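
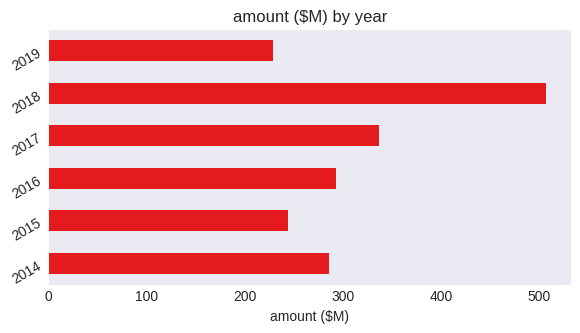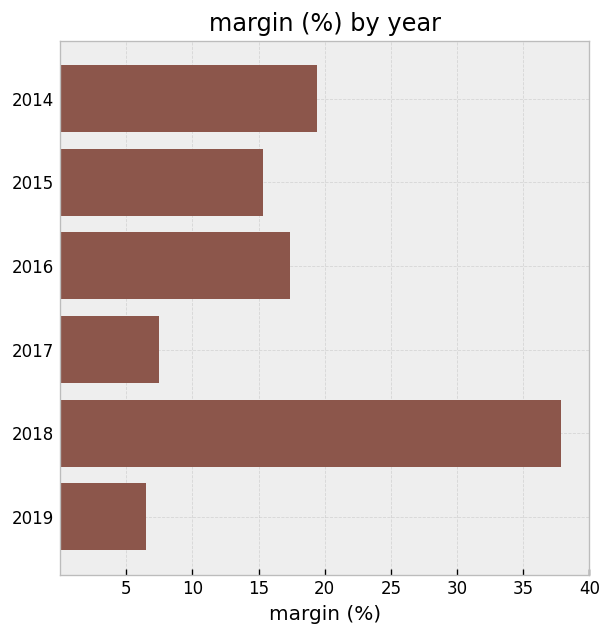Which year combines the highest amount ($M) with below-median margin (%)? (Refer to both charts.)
2017

Chart 2 median margin (%) ≈ 15; below-median years: 2015, 2017, 2019. Among those, 2017 has the highest amount ($M) (≈ 350).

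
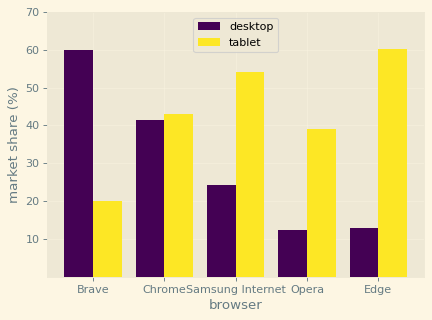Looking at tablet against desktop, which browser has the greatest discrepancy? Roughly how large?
Edge, ≈ 50 %

Edge: tablet ≈ 60, desktop ≈ 10 → gap ≈ 50. Next-largest (Brave) is only ≈ 40.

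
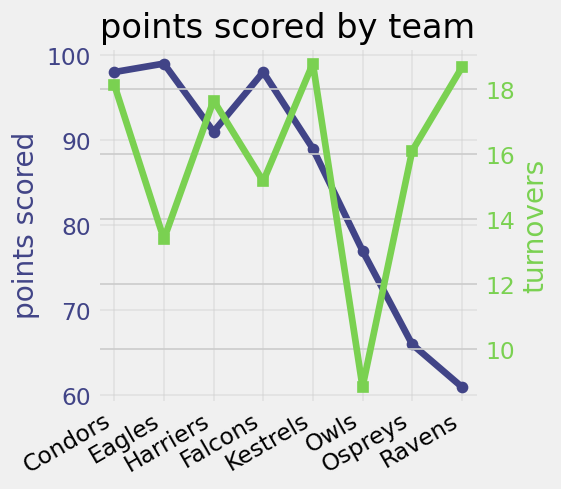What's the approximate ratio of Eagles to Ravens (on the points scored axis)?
Eagles ≈ 100, Ravens ≈ 60; 100/60 ≈ 1.67.

≈ 1.67×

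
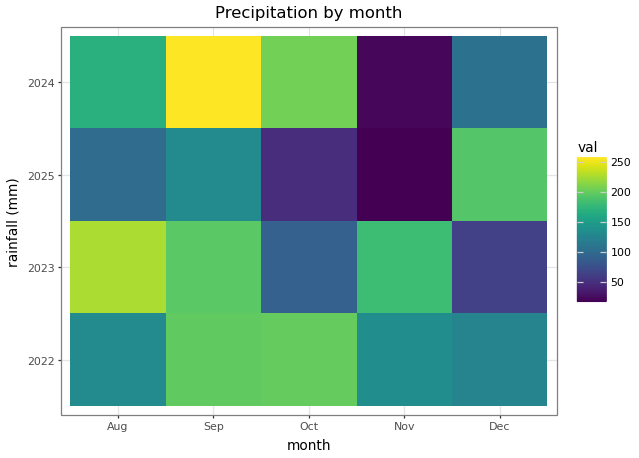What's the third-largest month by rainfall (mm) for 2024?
Top 4 for 2024: Sep ≈ 250, Oct ≈ 200, Aug ≈ 175, Dec ≈ 100.

Aug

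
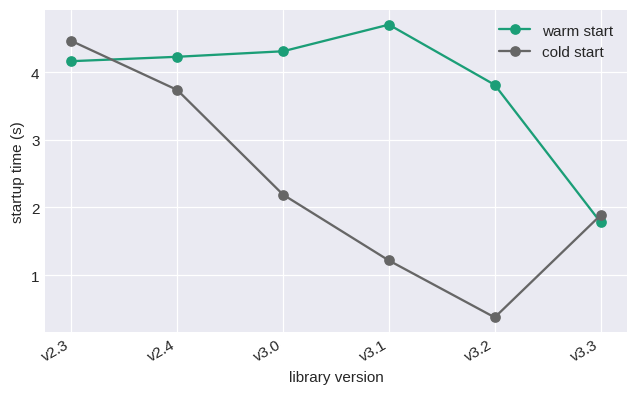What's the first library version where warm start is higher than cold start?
v2.3: warm start ≈ 4.0 vs cold start ≈ 4.5 (not yet); v2.4: warm start ≈ 4.0 vs cold start ≈ 3.5 (first crossover).

v2.4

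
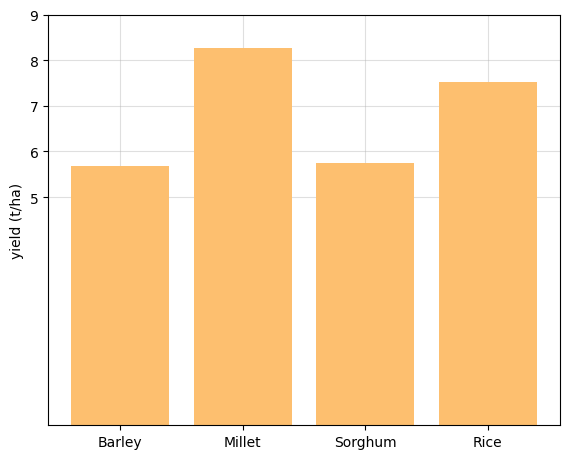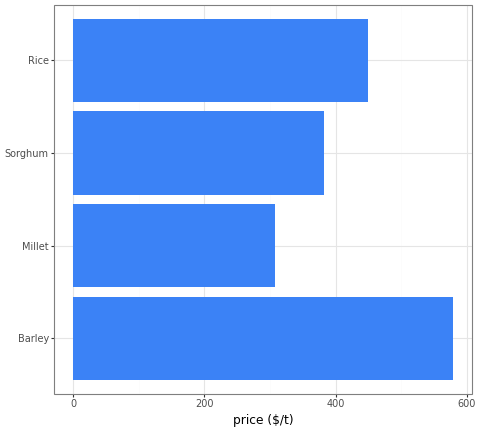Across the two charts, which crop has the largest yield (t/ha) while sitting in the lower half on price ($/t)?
Chart 2 median price ($/t) ≈ 400; below-median crops: Millet, Sorghum. Among those, Millet has the highest yield (t/ha) (≈ 8).

Millet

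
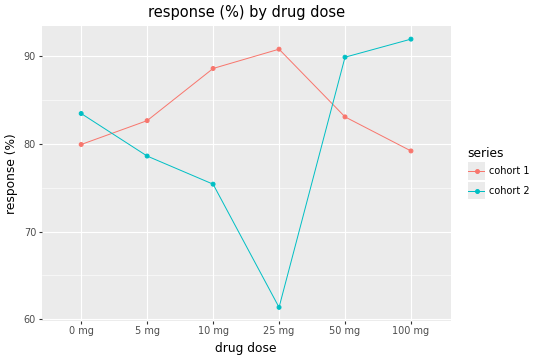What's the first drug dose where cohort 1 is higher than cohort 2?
0 mg: cohort 1 ≈ 80 vs cohort 2 ≈ 85 (not yet); 5 mg: cohort 1 ≈ 85 vs cohort 2 ≈ 80 (first crossover).

5 mg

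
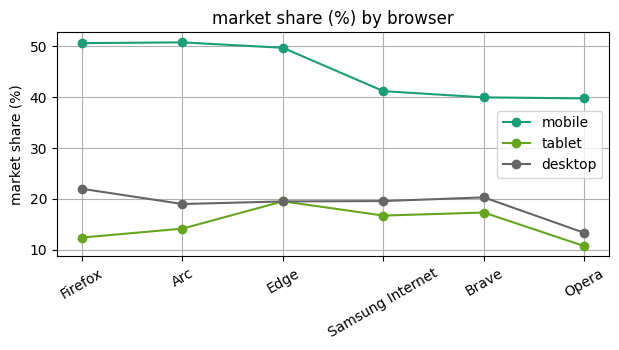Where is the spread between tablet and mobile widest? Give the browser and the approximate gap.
Firefox, ≈ 40 %

Firefox: tablet ≈ 10, mobile ≈ 50 → gap ≈ 40. Next-largest (Arc) is only ≈ 35.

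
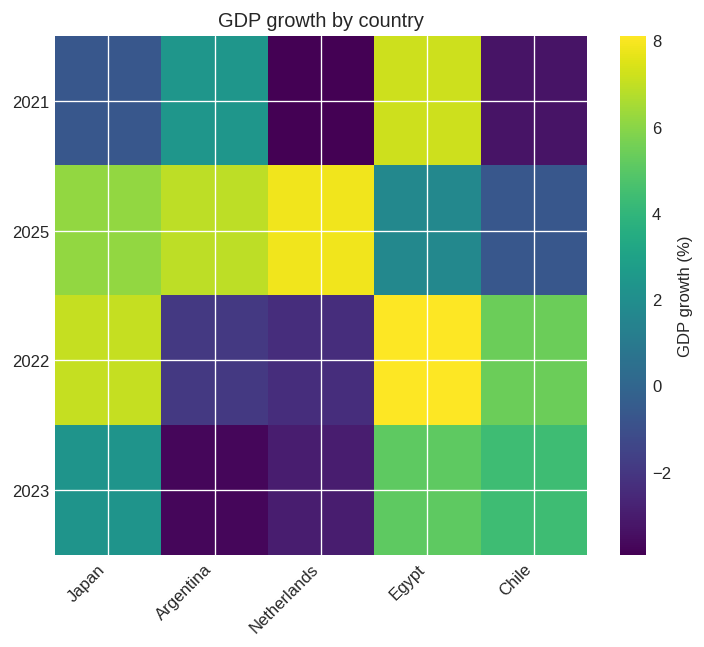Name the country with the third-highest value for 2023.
Top 4 for 2023: Egypt ≈ 6, Chile ≈ 4, Japan ≈ 2, Netherlands ≈ -2.

Japan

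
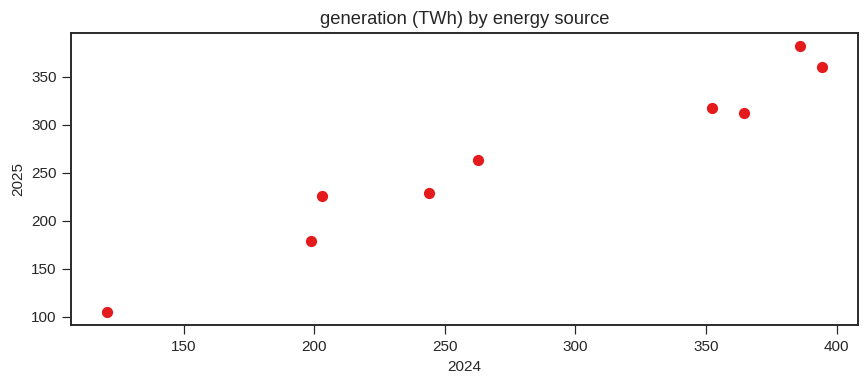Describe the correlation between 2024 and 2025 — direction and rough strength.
positive, strong

Points are positively correlated; strong (|r| ≈ 1.0).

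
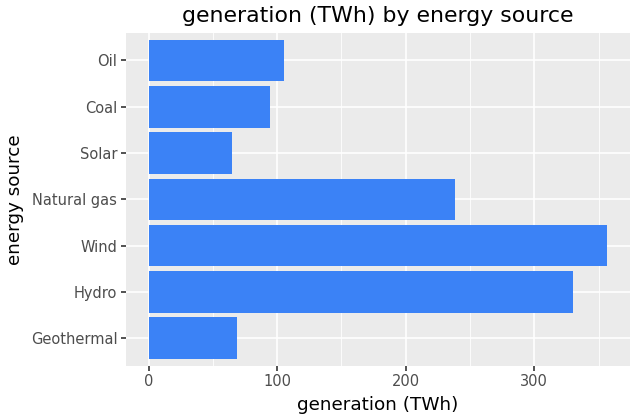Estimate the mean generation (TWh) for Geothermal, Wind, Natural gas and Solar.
(50 + 350 + 250 + 50) / 4 ≈ 175.

≈ 175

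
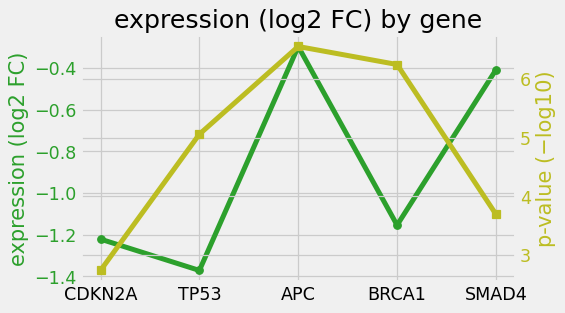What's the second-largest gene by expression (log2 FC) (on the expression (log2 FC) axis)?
Top 3 (on the expression (log2 FC) axis): APC ≈ -0.3, SMAD4 ≈ -0.4, BRCA1 ≈ -1.2.

SMAD4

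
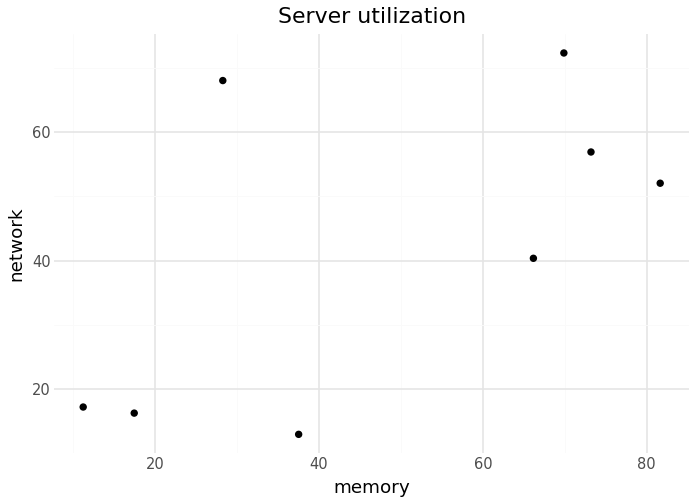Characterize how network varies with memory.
positive, moderate

Points are positively correlated; moderate (|r| ≈ 0.6).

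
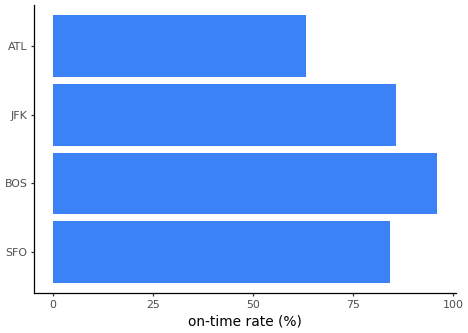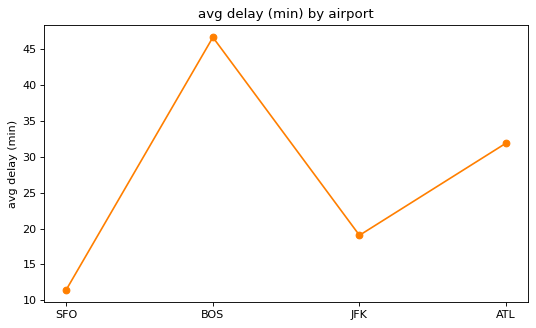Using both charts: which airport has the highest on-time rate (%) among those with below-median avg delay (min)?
Chart 2 median avg delay (min) ≈ 25; below-median airports: SFO, JFK. Among those, JFK has the highest on-time rate (%) (≈ 90).

JFK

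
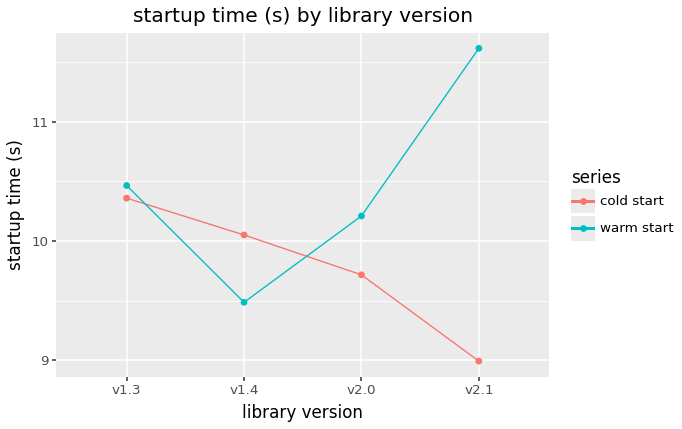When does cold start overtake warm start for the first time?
v1.3: cold start ≈ 10.5 vs warm start ≈ 10.5 (not yet); v1.4: cold start ≈ 10.0 vs warm start ≈ 9.5 (first crossover).

v1.4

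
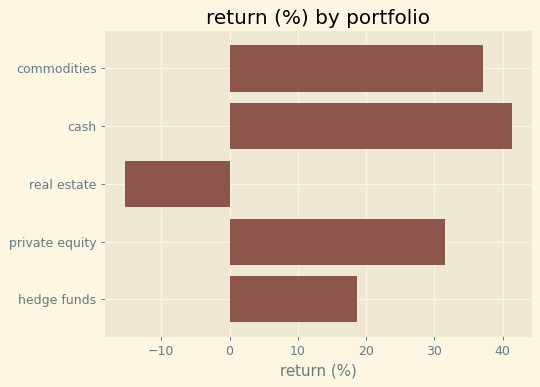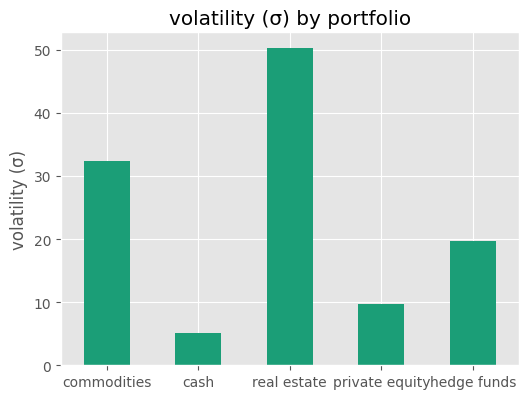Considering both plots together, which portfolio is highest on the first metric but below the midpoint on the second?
Chart 2 median volatility (σ) ≈ 20; below-median portfolios: cash, private equity. Among those, cash has the highest return (%) (≈ 40).

cash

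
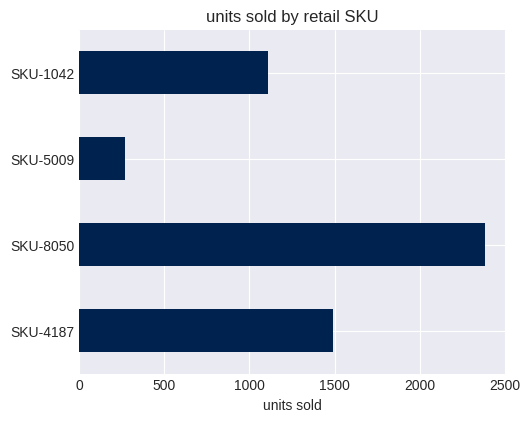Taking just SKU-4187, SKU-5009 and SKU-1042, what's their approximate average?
≈ 933

(1400 + 200 + 1200) / 3 ≈ 933.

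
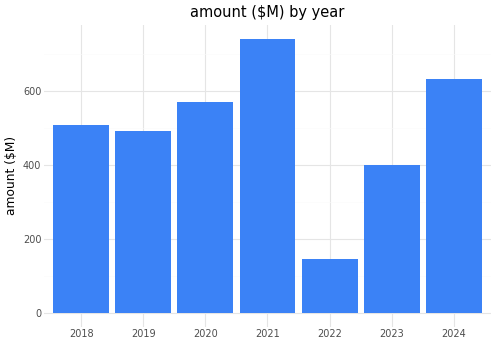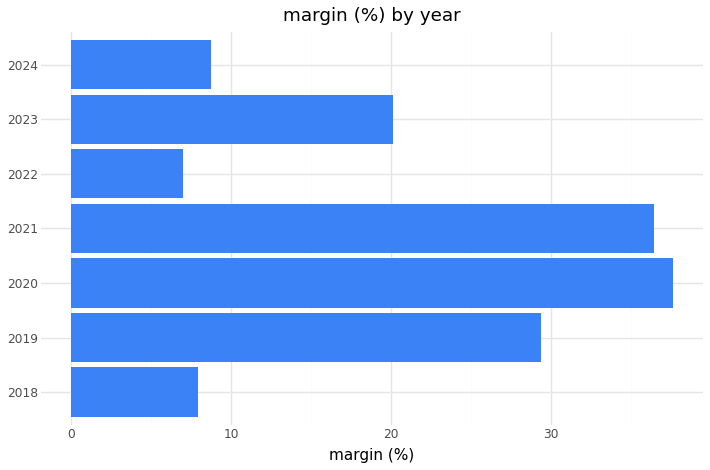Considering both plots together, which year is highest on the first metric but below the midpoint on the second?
2024

Chart 2 median margin (%) ≈ 20; below-median years: 2018, 2022, 2024. Among those, 2024 has the highest amount ($M) (≈ 600).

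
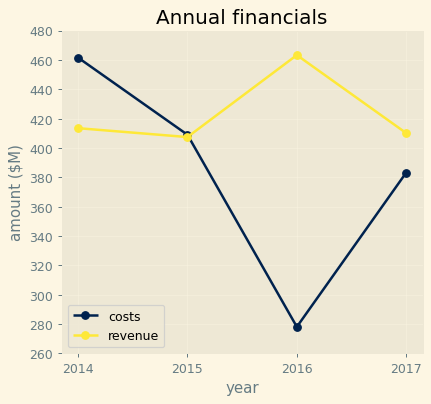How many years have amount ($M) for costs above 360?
3

Above 360: 2014, 2015, 2017.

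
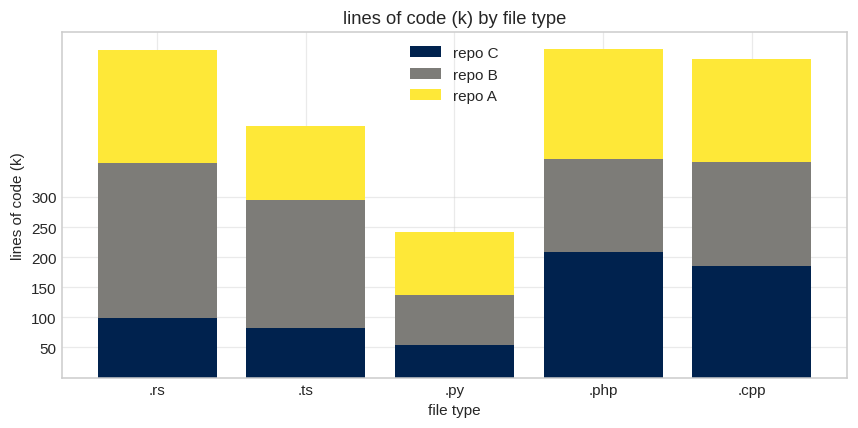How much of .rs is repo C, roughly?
≈ 100

repo C top ≈ 100, bottom ≈ 0; segment ≈ 100.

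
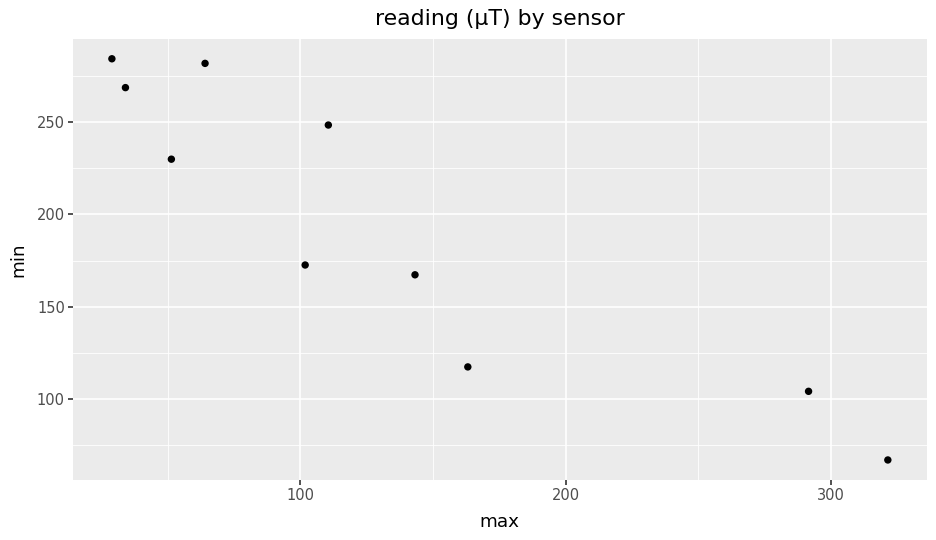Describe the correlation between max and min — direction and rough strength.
negative, strong

Points are negatively correlated; strong (|r| ≈ 0.9).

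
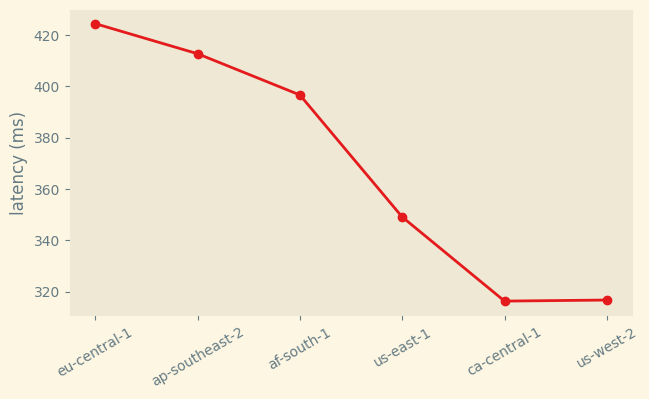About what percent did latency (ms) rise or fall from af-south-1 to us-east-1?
af-south-1 ≈ 400, us-east-1 ≈ 350; (350 − 400) / 400 ≈ -12.5%.

≈ -12.5%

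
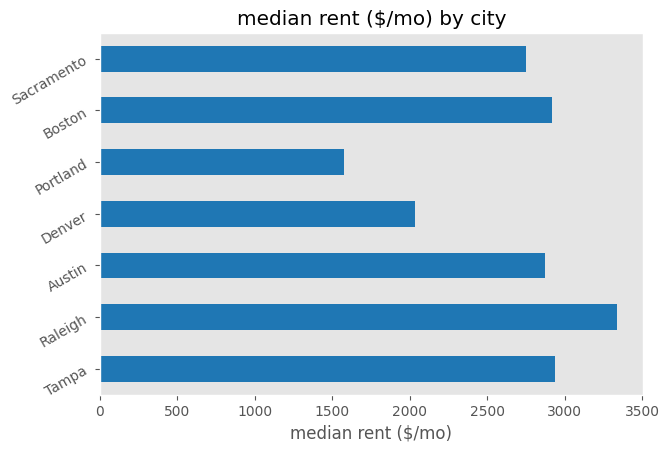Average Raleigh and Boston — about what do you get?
(3500 + 3000) / 2 ≈ 3250.

≈ 3250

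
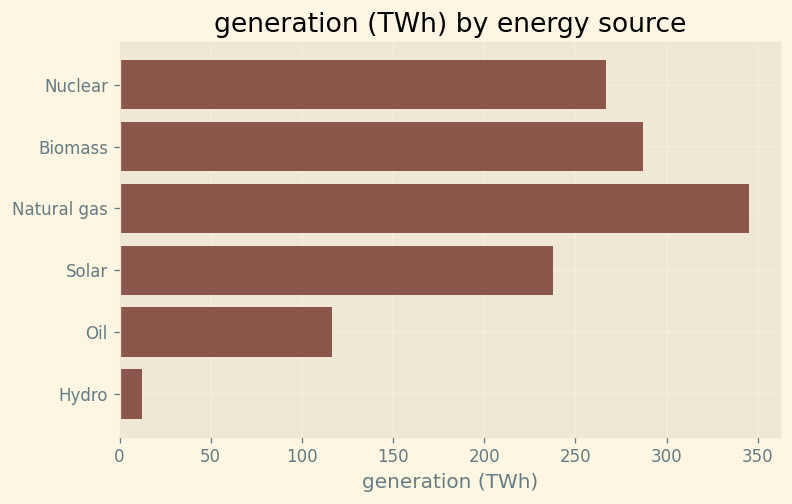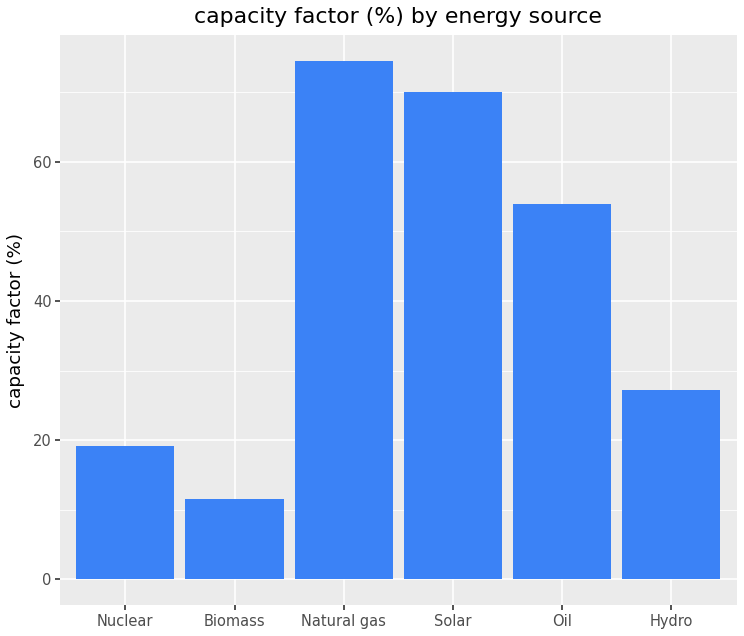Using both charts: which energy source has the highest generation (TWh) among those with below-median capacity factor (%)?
Biomass

Chart 2 median capacity factor (%) ≈ 40; below-median energy sources: Nuclear, Biomass, Hydro. Among those, Biomass has the highest generation (TWh) (≈ 300).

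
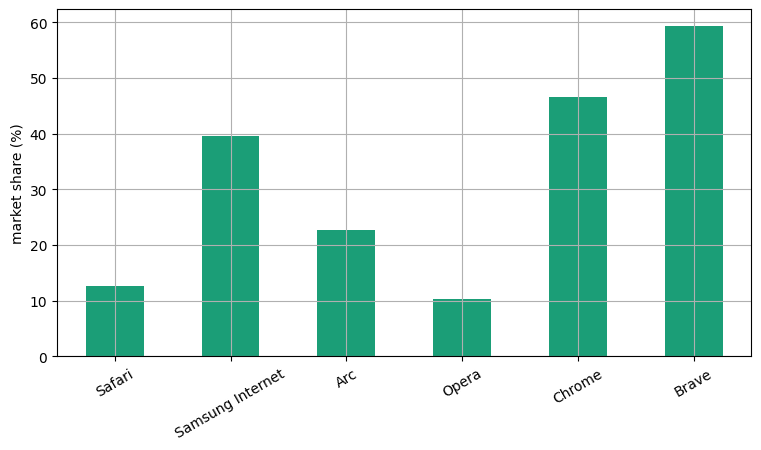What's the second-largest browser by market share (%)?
Top 3: Brave ≈ 60, Chrome ≈ 45, Samsung Internet ≈ 40.

Chrome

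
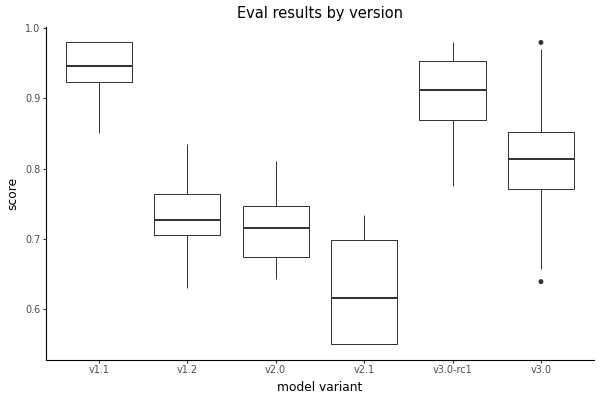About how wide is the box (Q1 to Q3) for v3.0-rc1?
Q3 ≈ 0.95, Q1 ≈ 0.85; IQR ≈ 0.10.

≈ 0.10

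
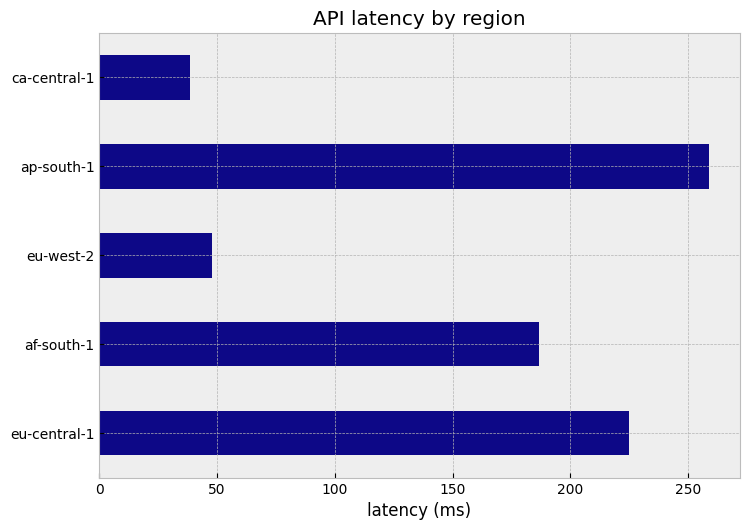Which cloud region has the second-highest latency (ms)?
Top 3: ap-south-1 ≈ 250, eu-central-1 ≈ 225, af-south-1 ≈ 175.

eu-central-1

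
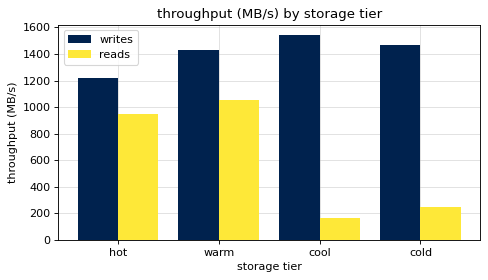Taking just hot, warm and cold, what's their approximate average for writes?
(1200 + 1400 + 1400) / 3 ≈ 1333.

≈ 1333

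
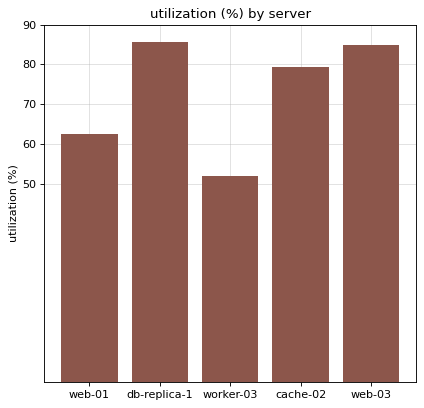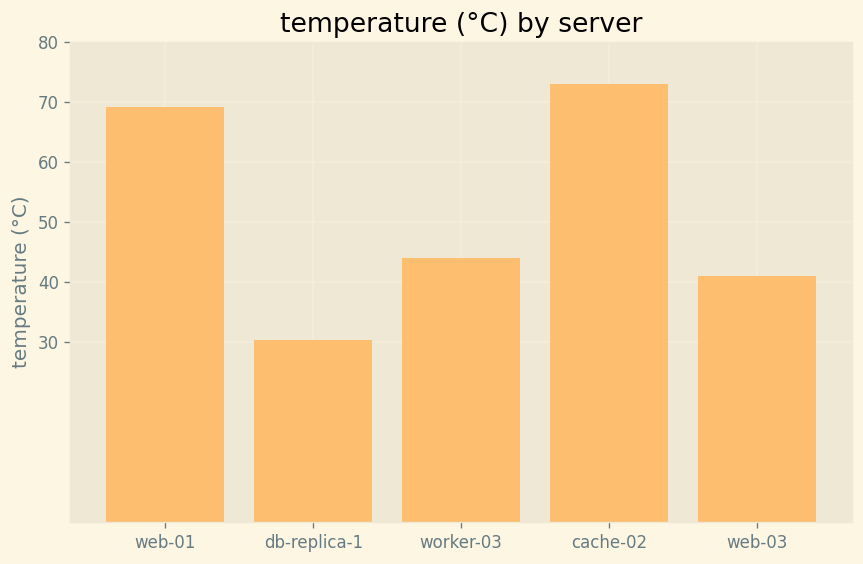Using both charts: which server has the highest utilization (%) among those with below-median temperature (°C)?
Chart 2 median temperature (°C) ≈ 40; below-median servers: db-replica-1, web-03. Among those, db-replica-1 has the highest utilization (%) (≈ 90).

db-replica-1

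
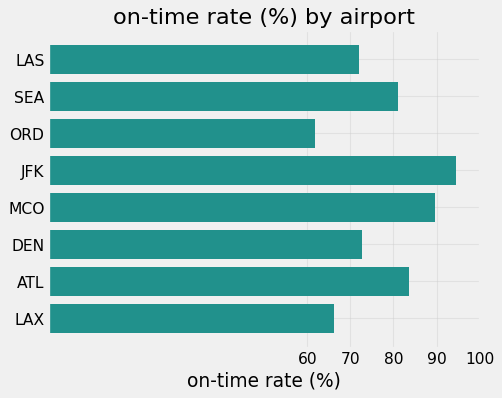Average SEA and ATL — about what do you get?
≈ 80

(80 + 80) / 2 ≈ 80.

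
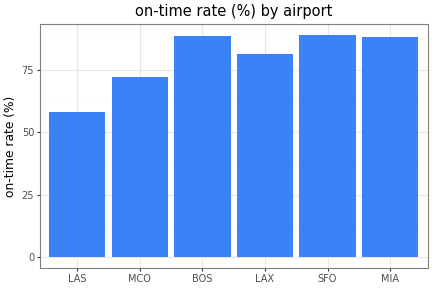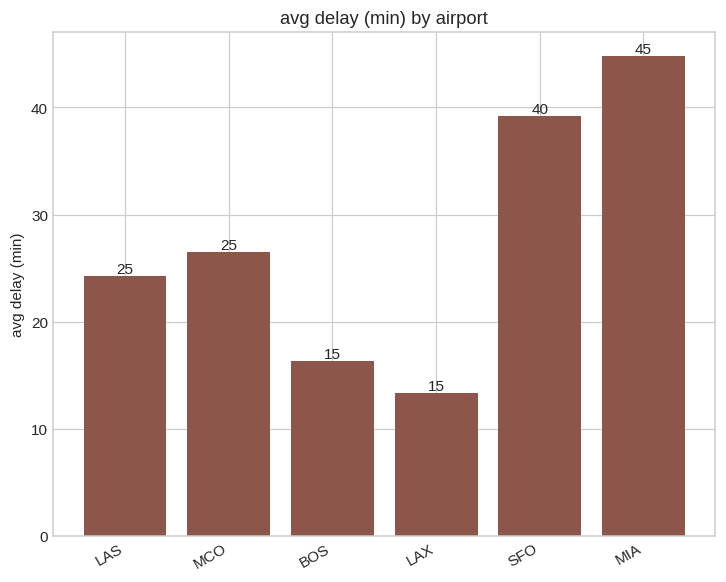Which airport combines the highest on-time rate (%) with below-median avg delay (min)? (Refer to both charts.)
BOS

Chart 2 median avg delay (min) ≈ 25; below-median airports: LAS, BOS, LAX. Among those, BOS has the highest on-time rate (%) (≈ 90).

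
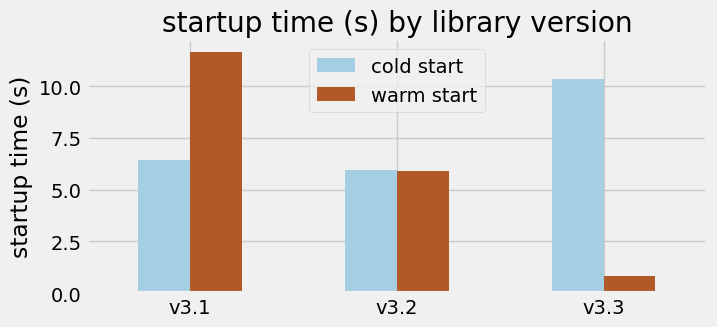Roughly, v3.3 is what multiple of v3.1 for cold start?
≈ 1.67×

v3.3 ≈ 10, v3.1 ≈ 6; 10/6 ≈ 1.67.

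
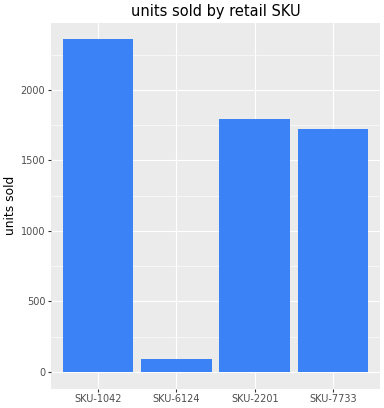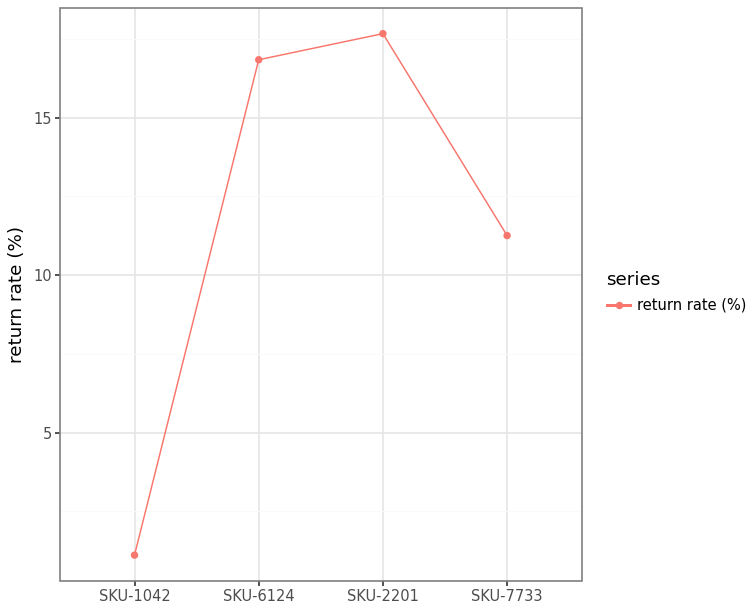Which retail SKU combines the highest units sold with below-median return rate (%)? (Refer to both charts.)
Chart 2 median return rate (%) ≈ 14; below-median retail SKUs: SKU-1042, SKU-7733. Among those, SKU-1042 has the highest units sold (≈ 2500).

SKU-1042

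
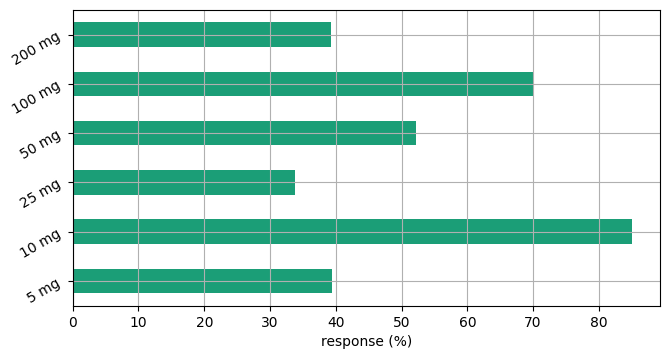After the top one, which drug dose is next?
100 mg

Top 3: 10 mg ≈ 80, 100 mg ≈ 70, 50 mg ≈ 50.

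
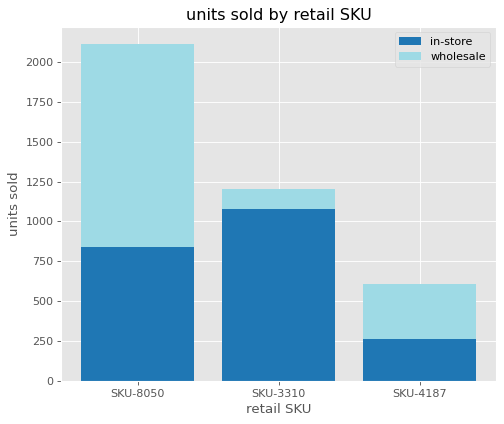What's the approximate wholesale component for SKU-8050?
≈ 1400

wholesale top ≈ 2200, bottom ≈ 800; segment ≈ 1400.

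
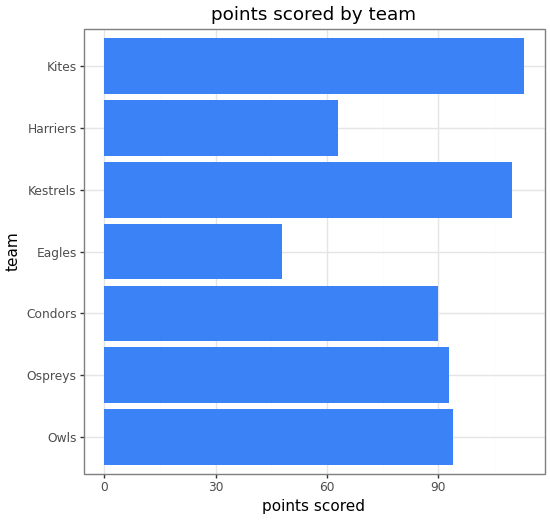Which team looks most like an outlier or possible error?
Eagles

Eagles ≈ 50; the rest sit between ≈ 60 and ≈ 110.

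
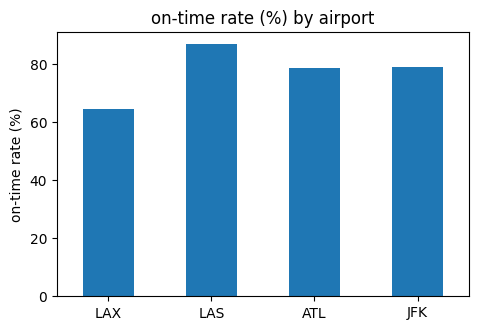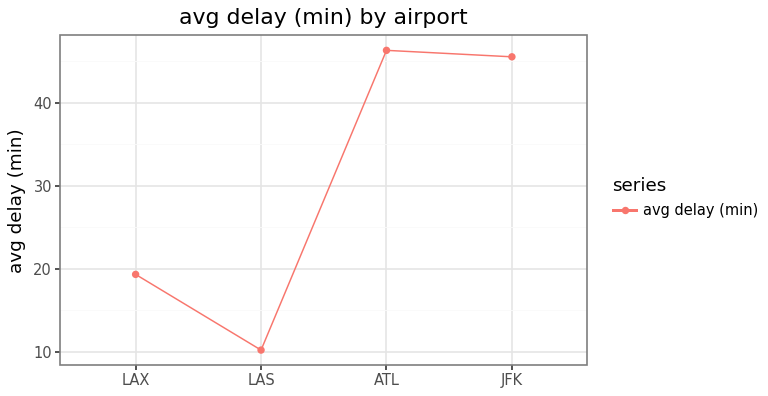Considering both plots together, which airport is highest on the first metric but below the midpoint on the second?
LAS

Chart 2 median avg delay (min) ≈ 30; below-median airports: LAX, LAS. Among those, LAS has the highest on-time rate (%) (≈ 90).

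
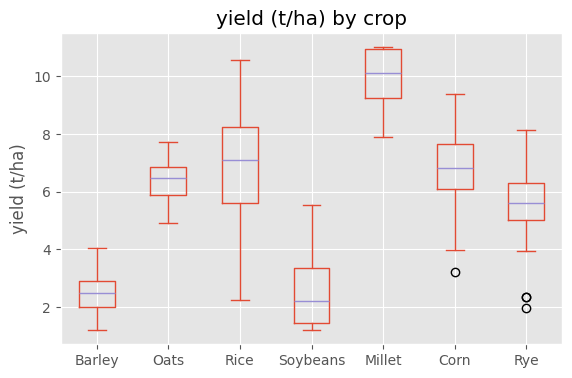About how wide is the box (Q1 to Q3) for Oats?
≈ 1

Q3 ≈ 7, Q1 ≈ 6; IQR ≈ 1.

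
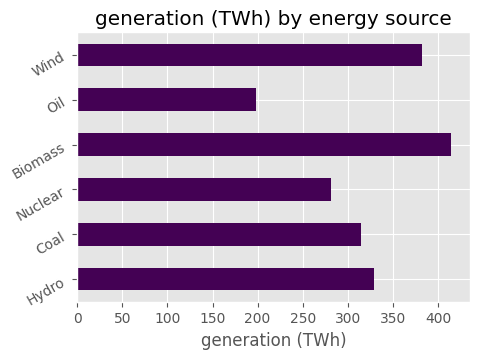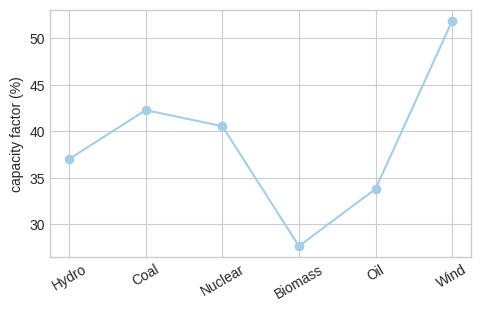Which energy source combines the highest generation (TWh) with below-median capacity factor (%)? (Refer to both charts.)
Chart 2 median capacity factor (%) ≈ 40; below-median energy sources: Hydro, Biomass, Oil. Among those, Biomass has the highest generation (TWh) (≈ 400).

Biomass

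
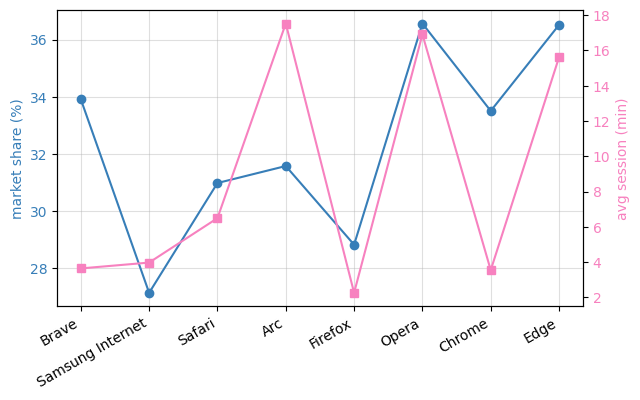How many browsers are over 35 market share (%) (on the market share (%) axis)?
Above 35: Opera, Edge.

2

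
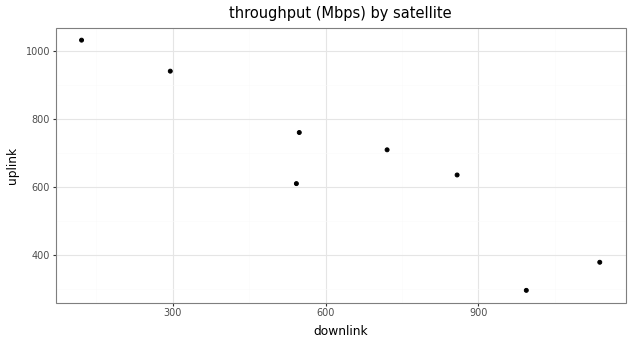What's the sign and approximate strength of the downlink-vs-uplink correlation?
negative, strong

Points are negatively correlated; strong (|r| ≈ 0.9).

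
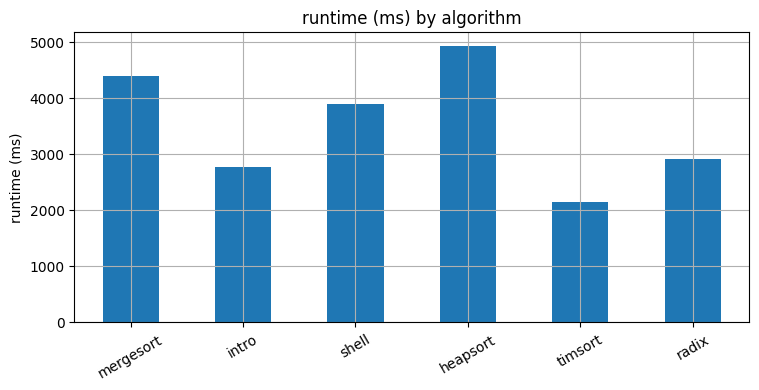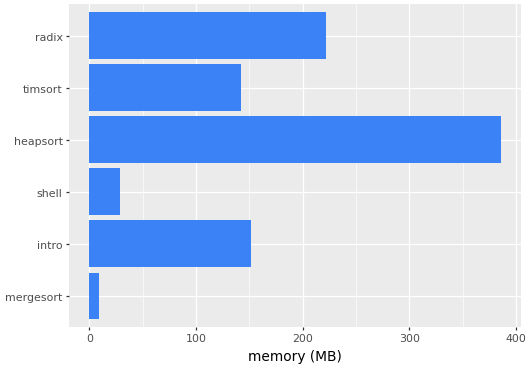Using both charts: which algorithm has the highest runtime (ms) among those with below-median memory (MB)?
Chart 2 median memory (MB) ≈ 150; below-median algorithms: mergesort, shell, timsort. Among those, mergesort has the highest runtime (ms) (≈ 4500).

mergesort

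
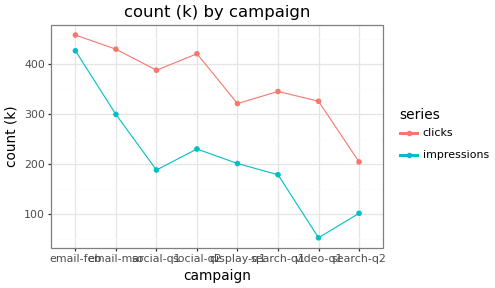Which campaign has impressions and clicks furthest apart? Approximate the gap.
video-q1: impressions ≈ 50, clicks ≈ 350 → gap ≈ 300. Next-largest (social-q1) is only ≈ 200.

video-q1, ≈ 300 k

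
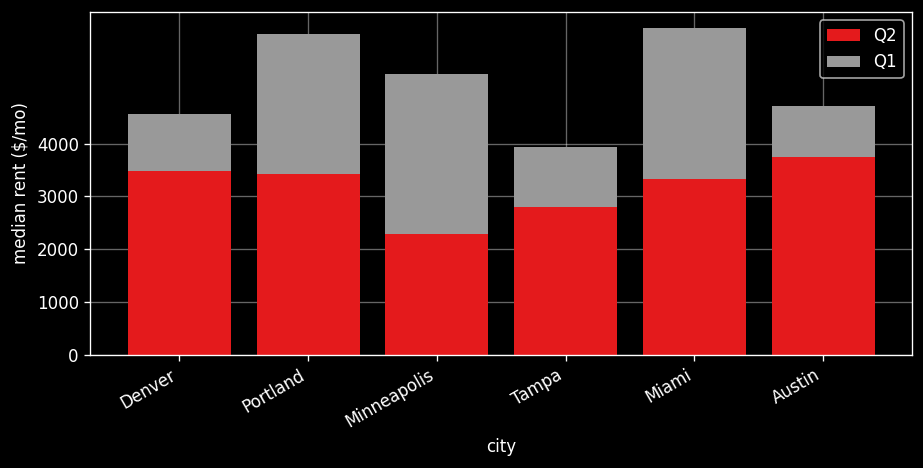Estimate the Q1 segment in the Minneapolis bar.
≈ 3000

Q1 top ≈ 5000, bottom ≈ 2000; segment ≈ 3000.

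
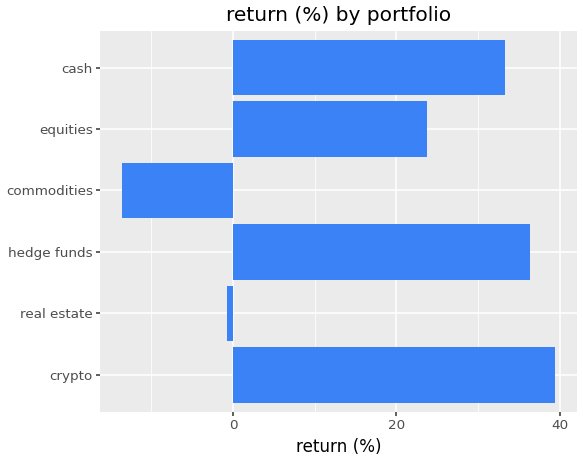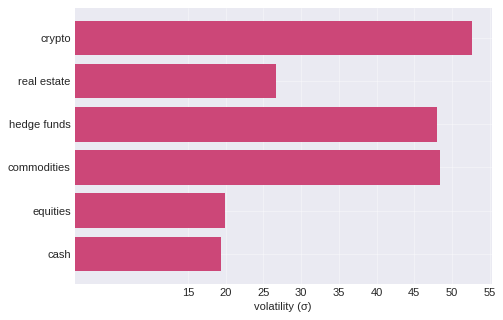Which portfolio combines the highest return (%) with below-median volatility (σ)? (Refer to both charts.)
Chart 2 median volatility (σ) ≈ 35; below-median portfolios: real estate, equities, cash. Among those, cash has the highest return (%) (≈ 35).

cash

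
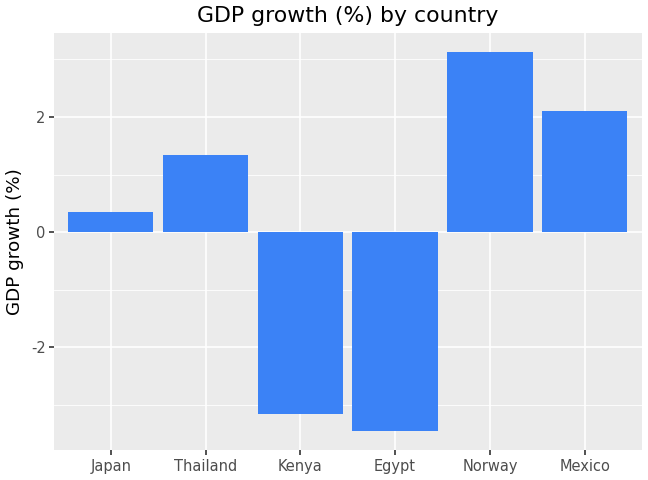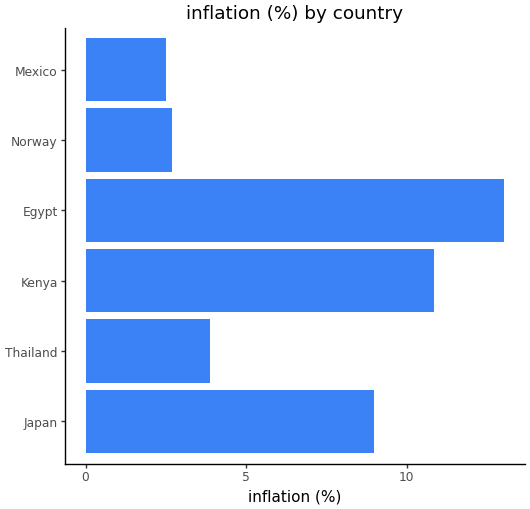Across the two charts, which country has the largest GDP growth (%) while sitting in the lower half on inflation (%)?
Norway

Chart 2 median inflation (%) ≈ 6; below-median countries: Thailand, Norway, Mexico. Among those, Norway has the highest GDP growth (%) (≈ 3).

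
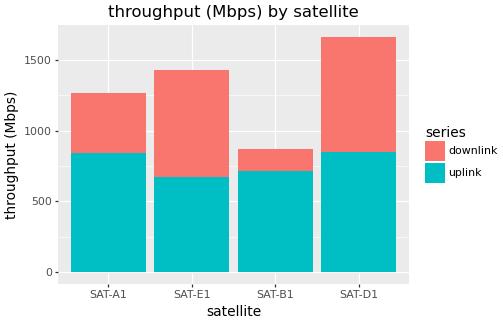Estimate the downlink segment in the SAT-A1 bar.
downlink top ≈ 1200, bottom ≈ 800; segment ≈ 400.

≈ 400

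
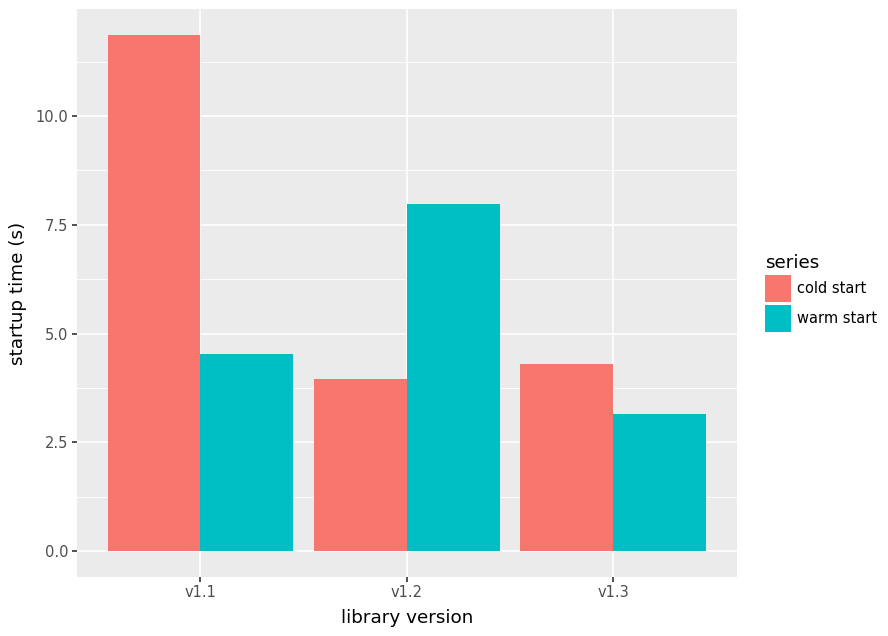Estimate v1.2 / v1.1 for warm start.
≈ 1.6×

v1.2 ≈ 8, v1.1 ≈ 5; 8/5 ≈ 1.6.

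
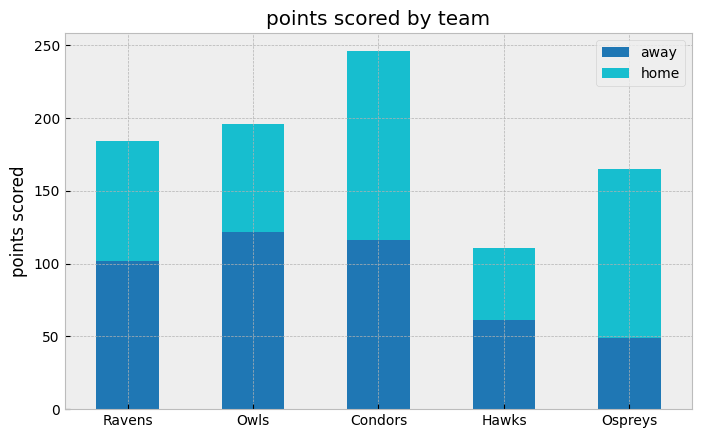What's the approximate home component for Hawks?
home top ≈ 100, bottom ≈ 50; segment ≈ 50.

≈ 50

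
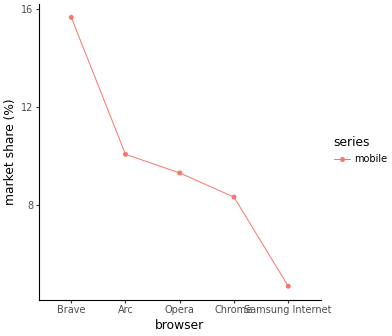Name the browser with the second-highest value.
Top 3: Brave ≈ 16, Arc ≈ 10, Opera ≈ 9.

Arc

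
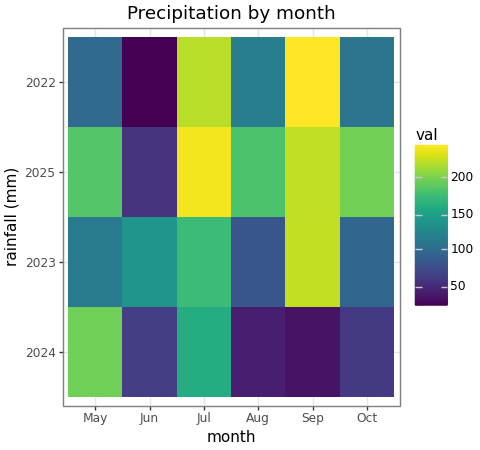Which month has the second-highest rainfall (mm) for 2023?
Jul

Top 3 for 2023: Sep ≈ 220, Jul ≈ 180, Jun ≈ 140.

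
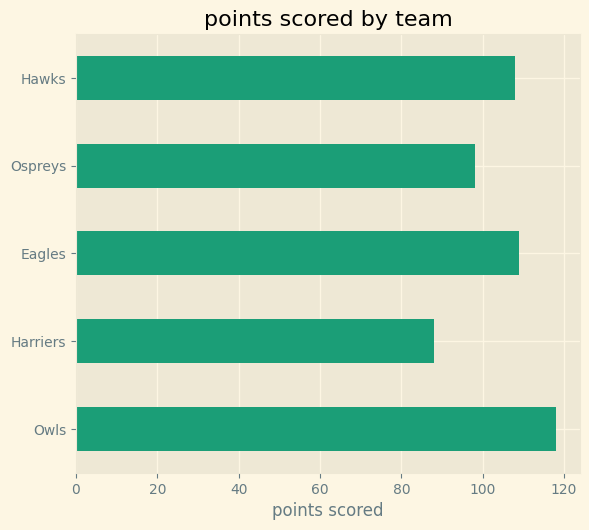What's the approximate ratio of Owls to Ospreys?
Owls ≈ 120, Ospreys ≈ 100; 120/100 ≈ 1.2.

≈ 1.2×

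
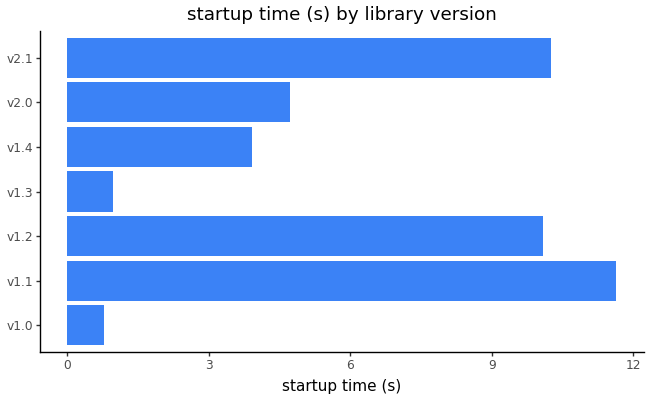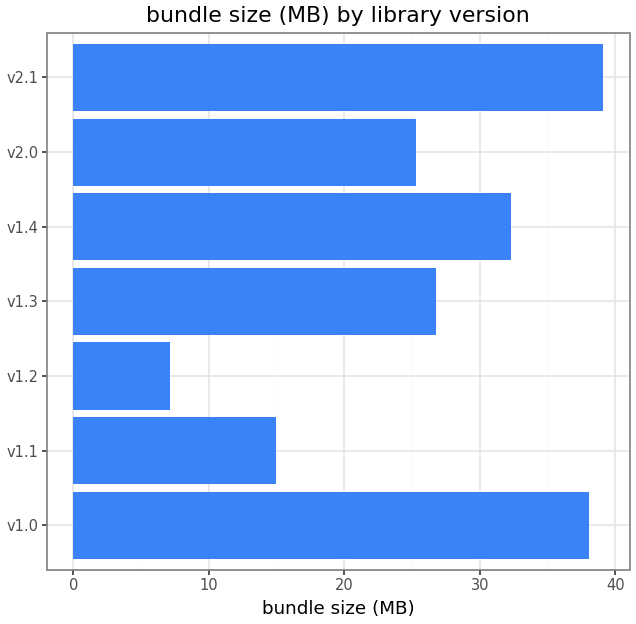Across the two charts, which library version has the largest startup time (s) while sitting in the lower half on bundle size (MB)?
Chart 2 median bundle size (MB) ≈ 25; below-median library versions: v1.1, v1.2, v2.0. Among those, v1.1 has the highest startup time (s) (≈ 12).

v1.1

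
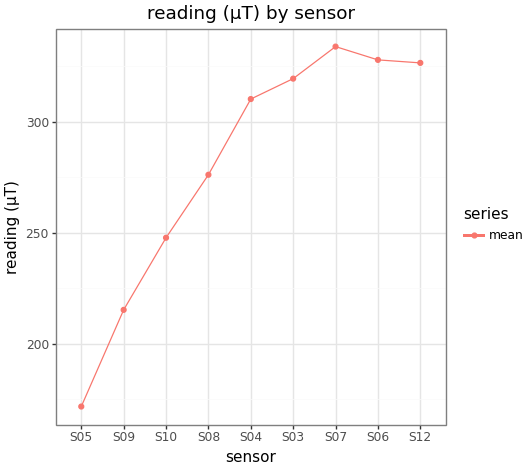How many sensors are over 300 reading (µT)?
5

Above 300: S04, S03, S07, S06, S12.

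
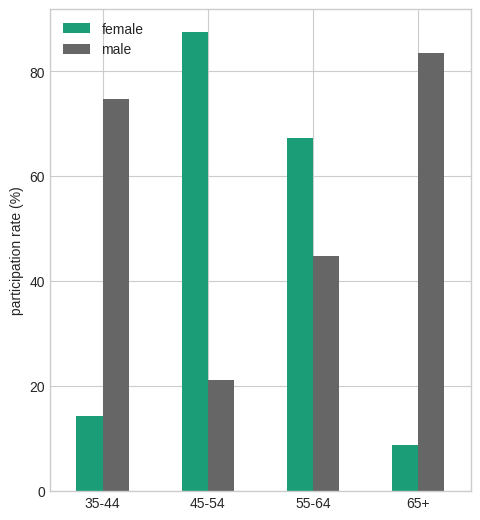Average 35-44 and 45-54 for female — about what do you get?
(10 + 90) / 2 ≈ 50.

≈ 50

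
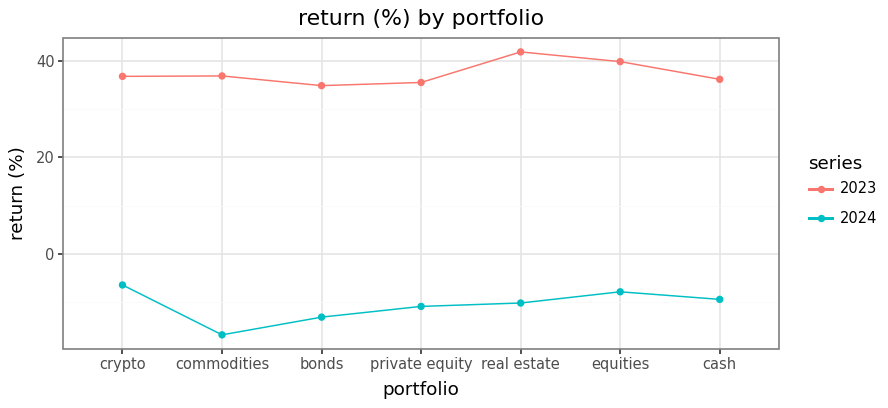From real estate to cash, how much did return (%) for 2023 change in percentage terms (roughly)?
≈ -12.5%

real estate ≈ 40, cash ≈ 35; (35 − 40) / 40 ≈ -12.5%.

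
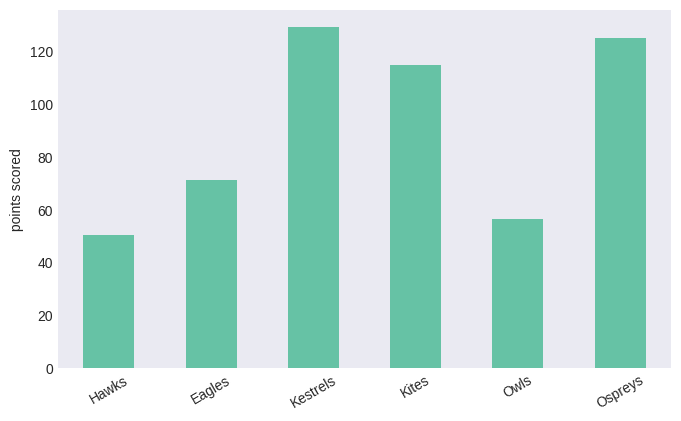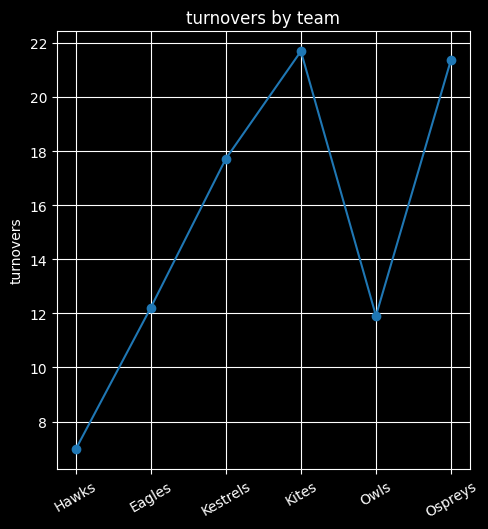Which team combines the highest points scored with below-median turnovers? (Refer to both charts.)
Chart 2 median turnovers ≈ 14; below-median teams: Hawks, Eagles, Owls. Among those, Eagles has the highest points scored (≈ 80).

Eagles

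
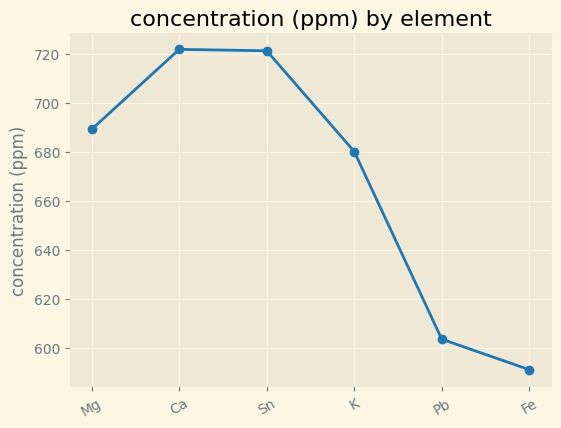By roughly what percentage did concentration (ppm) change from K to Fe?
≈ -11.8%

K ≈ 680, Fe ≈ 600; (600 − 680) / 680 ≈ -11.8%.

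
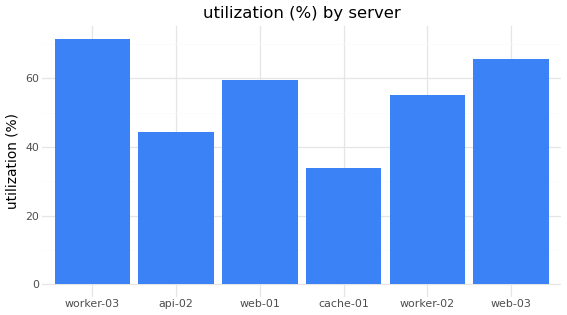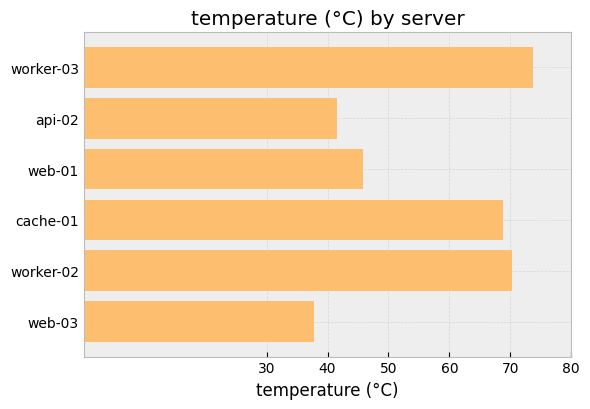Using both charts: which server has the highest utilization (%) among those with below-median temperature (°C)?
web-03

Chart 2 median temperature (°C) ≈ 60; below-median servers: api-02, web-01, web-03. Among those, web-03 has the highest utilization (%) (≈ 70).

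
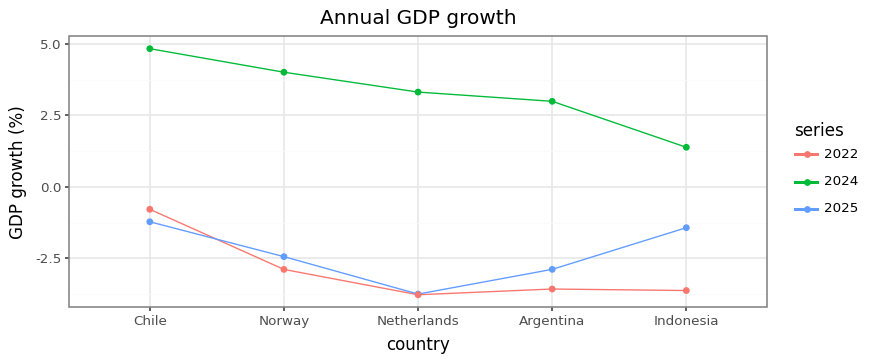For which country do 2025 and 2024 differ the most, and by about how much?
Netherlands: 2025 ≈ -4, 2024 ≈ 3 → gap ≈ 7. Next-largest (Norway) is only ≈ 6.

Netherlands, ≈ 7 %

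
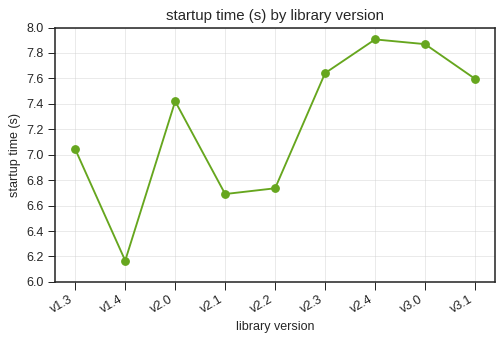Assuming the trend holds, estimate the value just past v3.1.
Last three: 8.0, 7.8, 7.6 → slope ≈ -0.2/step → next ≈ 7.4.

≈ 7.4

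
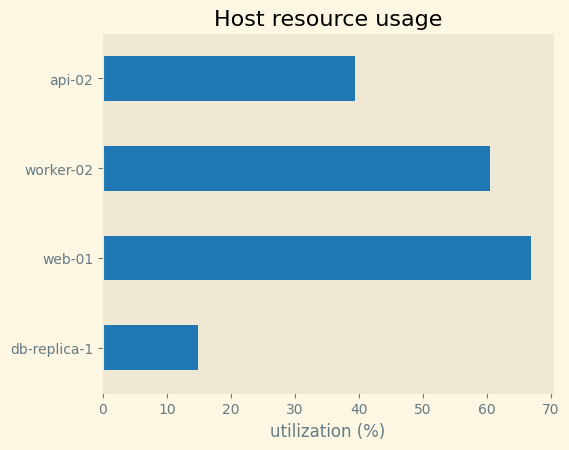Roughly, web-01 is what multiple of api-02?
web-01 ≈ 70, api-02 ≈ 40; 70/40 ≈ 1.75.

≈ 1.75×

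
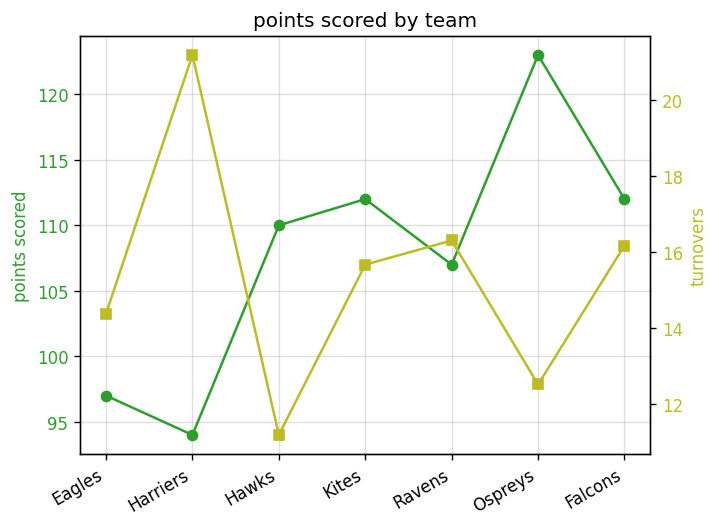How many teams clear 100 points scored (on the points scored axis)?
Above 100: Hawks, Kites, Ravens, Ospreys, Falcons.

5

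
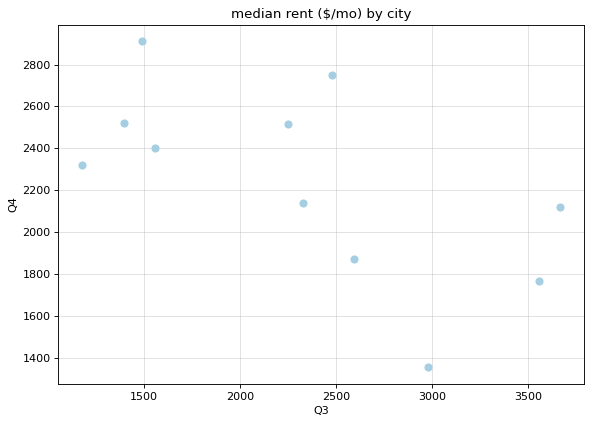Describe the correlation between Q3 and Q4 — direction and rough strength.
negative, moderate

Points are negatively correlated; moderate (|r| ≈ 0.6).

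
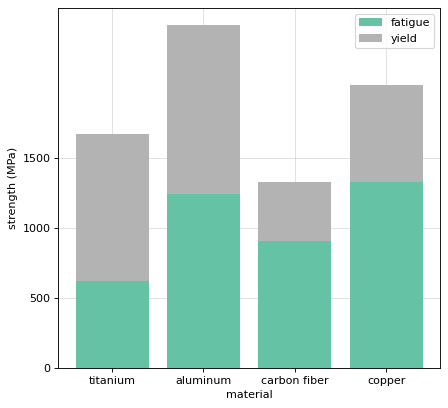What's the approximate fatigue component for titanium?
fatigue top ≈ 500, bottom ≈ 0; segment ≈ 500.

≈ 500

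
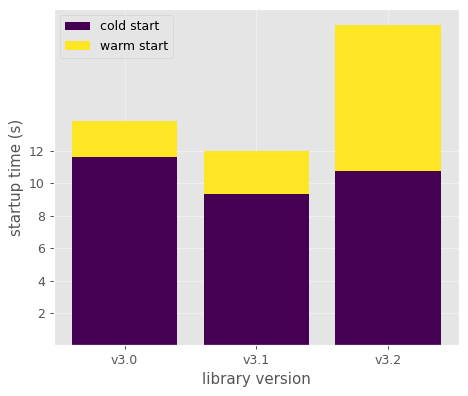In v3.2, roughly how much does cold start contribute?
cold start top ≈ 10, bottom ≈ 0; segment ≈ 10.

≈ 10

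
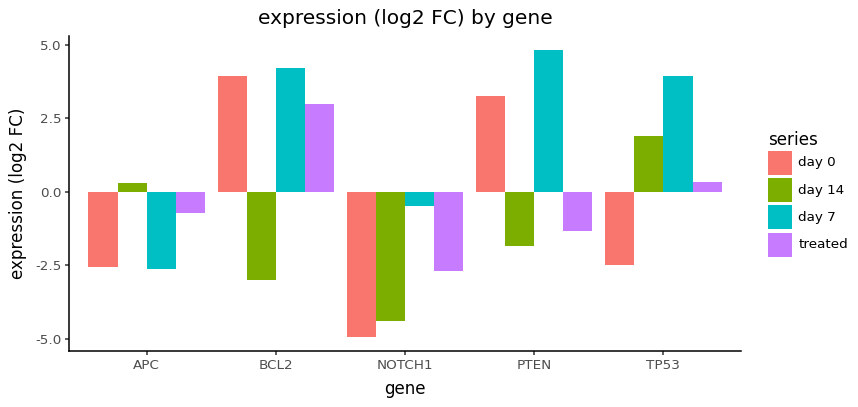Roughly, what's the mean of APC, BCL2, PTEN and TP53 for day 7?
(-3 + 4 + 5 + 4) / 4 ≈ 2.

≈ 2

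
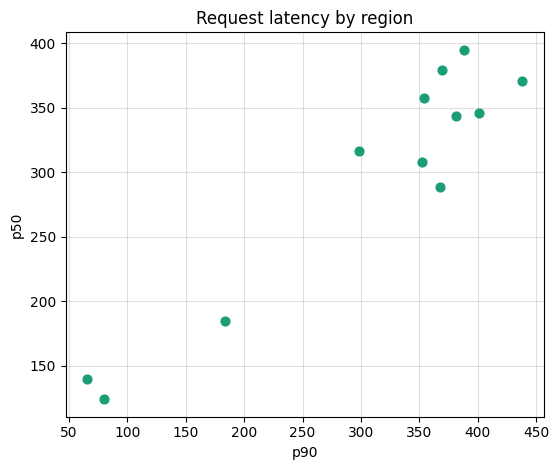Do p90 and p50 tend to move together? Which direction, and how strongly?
Points are positively correlated; strong (|r| ≈ 1.0).

positive, strong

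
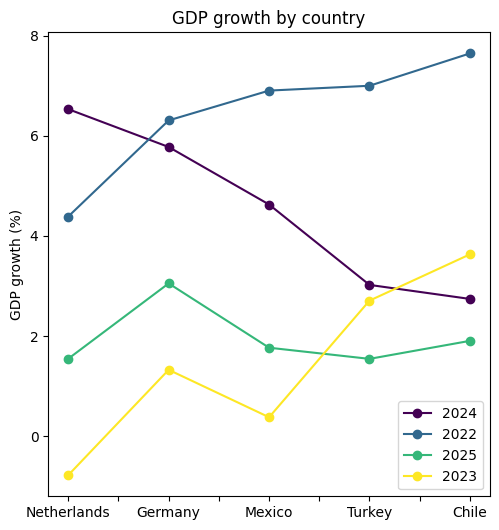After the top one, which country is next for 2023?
Turkey

Top 3 for 2023: Chile ≈ 4, Turkey ≈ 3, Germany ≈ 1.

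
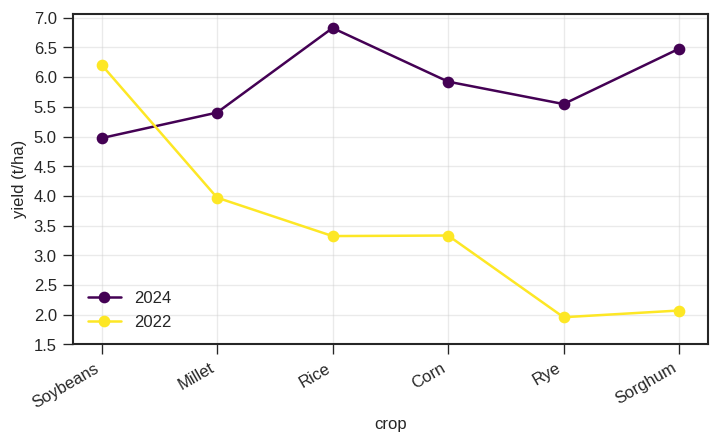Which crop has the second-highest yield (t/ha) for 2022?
Top 3 for 2022: Soybeans ≈ 6.0, Millet ≈ 4.0, Corn ≈ 3.5.

Millet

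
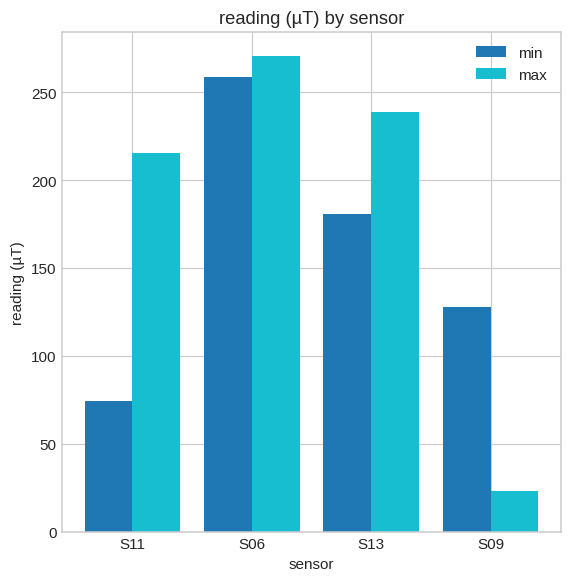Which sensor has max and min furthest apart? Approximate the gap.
S11: max ≈ 225, min ≈ 75 → gap ≈ 150. Next-largest (S09) is only ≈ 100.

S11, ≈ 150 µT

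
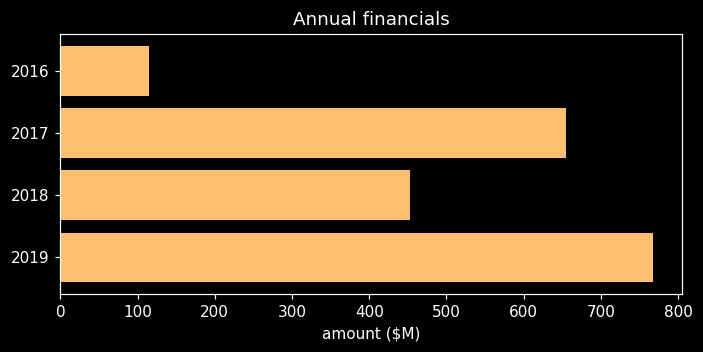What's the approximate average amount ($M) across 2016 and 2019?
≈ 450

(100 + 800) / 2 ≈ 450.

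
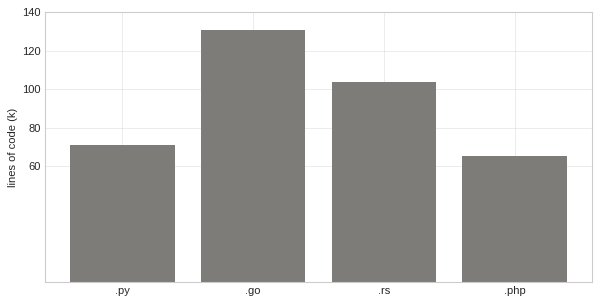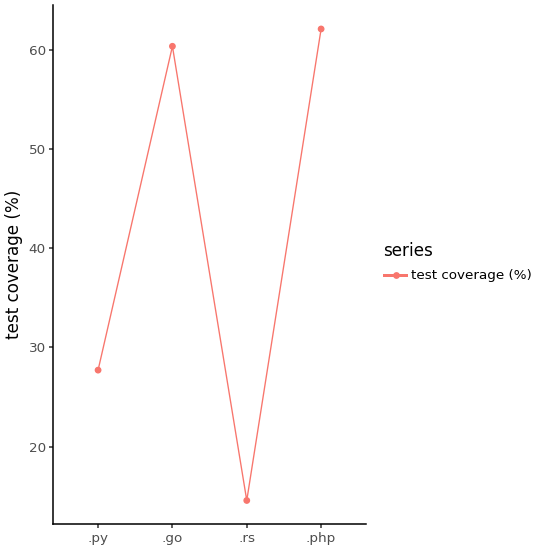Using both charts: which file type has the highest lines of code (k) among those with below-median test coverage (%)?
Chart 2 median test coverage (%) ≈ 40; below-median file types: .py, .rs. Among those, .rs has the highest lines of code (k) (≈ 100).

.rs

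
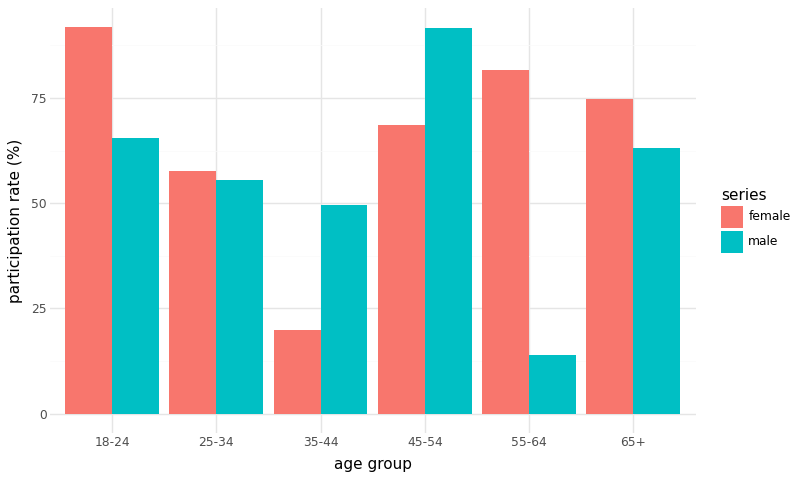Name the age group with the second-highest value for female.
55-64

Top 3 for female: 18-24 ≈ 90, 55-64 ≈ 80, 65+ ≈ 70.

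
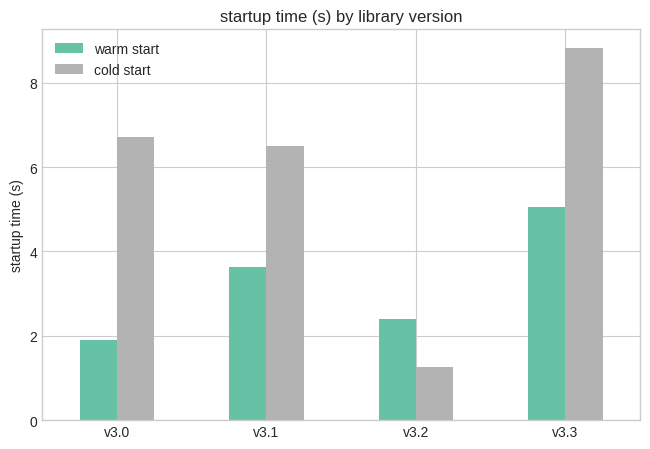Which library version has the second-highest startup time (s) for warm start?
Top 3 for warm start: v3.3 ≈ 5, v3.1 ≈ 4, v3.2 ≈ 2.

v3.1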